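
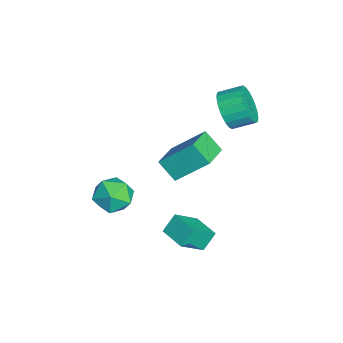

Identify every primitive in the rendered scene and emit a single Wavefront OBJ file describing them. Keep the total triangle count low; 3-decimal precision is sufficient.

v -3.445 2.907 -0.089
v -2.729 2.598 0.615
v -2.719 3.664 1.072
v -3.435 3.973 0.369
v -2.49 2.728 0.308
v -2.48 3.794 0.766
v -2.396 2.884 -0.058
v -2.386 3.95 0.399
v -2.462 3.044 -0.43
v -2.451 4.11 0.027
v -2.677 3.183 -0.749
v -2.667 4.249 -0.292
v -3.01 3.28 -0.968
v -2.999 4.346 -0.511
v -3.408 3.32 -1.053
v -3.398 4.386 -0.596
v -3.813 3.298 -0.991
v -3.802 4.364 -0.534
v -4.161 3.216 -0.792
v -4.151 4.282 -0.335
v -4.4 3.086 -0.486
v -4.39 4.152 -0.028
v -4.494 2.93 -0.119
v -4.484 3.996 0.338
v -4.429 2.77 0.253
v -4.418 3.836 0.71
v -4.213 2.631 0.572
v -4.203 3.697 1.029
v -3.881 2.534 0.791
v -3.87 3.6 1.248
v -3.482 2.494 0.876
v -3.472 3.56 1.333
v -3.078 2.516 0.814
v -3.067 3.582 1.271
v -1.387 0.486 -0.973
v -1.214 1.972 0.399
v -0.881 1.207 -1.817
v -0.708 2.693 -0.445
v 0.108 -0.073 -0.555
v 0.281 1.413 0.817
v 0.614 0.648 -1.399
v 0.787 2.134 -0.027
v -0.722 -1.178 -3.411
v -0.146 -1.616 -4.188
v -0.454 -2.564 -2.432
v 0.122 -3.002 -3.209
v 0.492 -2.155 -2.687
v 0.326 -1.298 -3.292
v -0.926 -2.882 -3.328
v -1.092 -2.025 -3.933
v -0.272 -2.669 -4.137
v 0.604 -2.22 -3.741
v -1.204 -1.96 -2.879
v -0.328 -1.511 -2.483
v 0.653 1.619 -4.086
v 1.335 0.641 -3.111
v 1.75 2.406 -4.064
v 2.432 1.428 -3.089
v 1.048 1.092 -4.891
v 1.73 0.114 -3.916
v 2.145 1.879 -4.869
v 2.827 0.901 -3.894
f 2 1 5
f 2 5 3
f 3 5 6
f 3 6 4
f 5 1 7
f 5 7 6
f 6 7 8
f 6 8 4
f 7 1 9
f 7 9 8
f 8 9 10
f 8 10 4
f 9 1 11
f 9 11 10
f 10 11 12
f 10 12 4
f 11 1 13
f 11 13 12
f 12 13 14
f 12 14 4
f 13 1 15
f 13 15 14
f 14 15 16
f 14 16 4
f 15 1 17
f 15 17 16
f 16 17 18
f 16 18 4
f 17 1 19
f 17 19 18
f 18 19 20
f 18 20 4
f 19 1 21
f 19 21 20
f 20 21 22
f 20 22 4
f 21 1 23
f 21 23 22
f 22 23 24
f 22 24 4
f 23 1 25
f 23 25 24
f 24 25 26
f 24 26 4
f 25 1 27
f 25 27 26
f 26 27 28
f 26 28 4
f 27 1 29
f 27 29 28
f 28 29 30
f 28 30 4
f 29 1 31
f 29 31 30
f 30 31 32
f 30 32 4
f 31 1 33
f 31 33 32
f 32 33 34
f 32 34 4
f 33 1 2
f 33 2 34
f 34 2 3
f 34 3 4
f 36 38 35
f 39 36 35
f 35 38 37
f 37 39 35
f 36 42 38
f 40 36 39
f 40 42 36
f 38 42 37
f 41 39 37
f 37 42 41
f 41 40 39
f 42 40 41
f 43 54 48
f 43 48 44
f 43 44 50
f 43 50 53
f 43 53 54
f 44 48 52
f 48 54 47
f 54 53 45
f 53 50 49
f 50 44 51
f 46 52 47
f 46 47 45
f 46 45 49
f 46 49 51
f 46 51 52
f 47 52 48
f 45 47 54
f 49 45 53
f 51 49 50
f 52 51 44
f 56 58 55
f 59 56 55
f 55 58 57
f 57 59 55
f 56 62 58
f 60 56 59
f 60 62 56
f 58 62 57
f 61 59 57
f 57 62 61
f 61 60 59
f 62 60 61



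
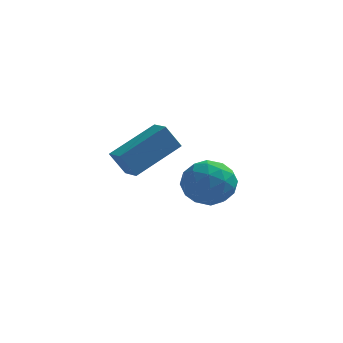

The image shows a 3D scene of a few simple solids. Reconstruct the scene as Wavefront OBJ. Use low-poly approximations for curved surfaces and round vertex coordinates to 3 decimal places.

v 0.445 2.693 -2.2
v 1.35 2.604 -1.651
v 0.75 1.176 -2.949
v 1.655 1.087 -2.4
v 0.721 1.024 -1.898
v 0.533 1.961 -1.435
v 1.567 1.819 -3.165
v 1.379 2.756 -2.702
v 2.044 2.064 -2.247
v 1.521 1.572 -1.465
v 0.579 2.208 -3.135
v 0.056 1.716 -2.353
v 0.871 2.781 -1.86
v 1.229 0.999 -2.74
v 0.68 0.961 -2.445
v 1.212 0.909 -2.123
v 0.39 2.403 -1.733
v 0.922 2.351 -1.41
v 0.553 1.422 -1.556
v 1.178 1.429 -3.19
v 1.71 1.377 -2.867
v 0.888 2.871 -2.477
v 1.42 2.819 -2.155
v 1.547 2.358 -3.044
v 1.81 2.412 -1.888
v 1.99 1.52 -2.328
v 1.938 1.951 -2.777
v 1.827 2.501 -2.505
v 1.503 2.123 -1.428
v 1.682 1.231 -1.868
v 1.133 1.194 -1.573
v 1.023 1.745 -1.301
v 1.911 1.805 -1.778
v 0.418 2.549 -2.732
v 0.597 1.657 -3.172
v 1.077 2.035 -3.299
v 0.967 2.586 -3.027
v 0.11 2.26 -2.272
v 0.29 1.368 -2.712
v 0.273 1.279 -2.095
v 0.162 1.829 -1.823
v 0.189 1.975 -2.822
v -0.754 -2.668 0.025
v -1.264 -2.773 0.914
v -1.219 -2.034 -0.167
v -1.729 -2.138 0.721
v 0.549 -1.442 0.919
v 0.039 -1.546 1.807
v 0.084 -0.807 0.726
v -0.426 -0.912 1.615
f 1 38 17
f 38 12 41
f 17 41 6
f 38 41 17
f 1 17 13
f 17 6 18
f 13 18 2
f 17 18 13
f 1 13 22
f 13 2 23
f 22 23 8
f 13 23 22
f 1 22 34
f 22 8 37
f 34 37 11
f 22 37 34
f 1 34 38
f 34 11 42
f 38 42 12
f 34 42 38
f 2 18 29
f 18 6 32
f 29 32 10
f 18 32 29
f 6 41 19
f 41 12 40
f 19 40 5
f 41 40 19
f 12 42 39
f 42 11 35
f 39 35 3
f 42 35 39
f 11 37 36
f 37 8 24
f 36 24 7
f 37 24 36
f 8 23 28
f 23 2 25
f 28 25 9
f 23 25 28
f 4 30 16
f 30 10 31
f 16 31 5
f 30 31 16
f 4 16 14
f 16 5 15
f 14 15 3
f 16 15 14
f 4 14 21
f 14 3 20
f 21 20 7
f 14 20 21
f 4 21 26
f 21 7 27
f 26 27 9
f 21 27 26
f 4 26 30
f 26 9 33
f 30 33 10
f 26 33 30
f 5 31 19
f 31 10 32
f 19 32 6
f 31 32 19
f 3 15 39
f 15 5 40
f 39 40 12
f 15 40 39
f 7 20 36
f 20 3 35
f 36 35 11
f 20 35 36
f 9 27 28
f 27 7 24
f 28 24 8
f 27 24 28
f 10 33 29
f 33 9 25
f 29 25 2
f 33 25 29
f 44 46 43
f 47 44 43
f 43 46 45
f 45 47 43
f 44 50 46
f 48 44 47
f 48 50 44
f 46 50 45
f 49 47 45
f 45 50 49
f 49 48 47
f 50 48 49



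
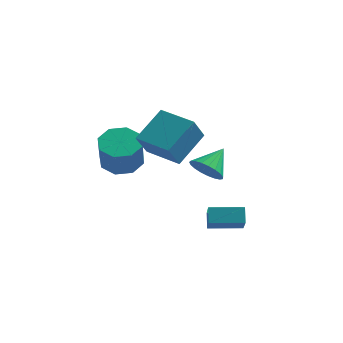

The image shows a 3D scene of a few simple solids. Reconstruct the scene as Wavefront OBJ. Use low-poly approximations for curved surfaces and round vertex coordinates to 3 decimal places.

v 1.282 0.512 -4.123
v 1.651 -0.716 -2.903
v 1.116 1.095 -3.486
v 1.484 -0.133 -2.265
v 2.856 0.973 -4.135
v 3.224 -0.255 -2.914
v 2.689 1.556 -3.497
v 3.058 0.328 -2.277
v 0.839 2.045 -1.238
v 1.613 1.592 -1.088
v 1.361 3.215 -0.402
v 1.694 1.782 -1.405
v 1.627 2.018 -1.693
v 1.423 2.259 -1.902
v 1.119 2.463 -1.997
v 0.766 2.594 -1.96
v 0.426 2.631 -1.799
v 0.157 2.566 -1.541
v 0.006 2.412 -1.23
v -0.001 2.194 -0.921
v 0.137 1.95 -0.667
v 0.397 1.723 -0.511
v 0.733 1.551 -0.482
v 1.087 1.465 -0.583
v 1.398 1.479 -0.797
v -1.567 -1.105 2.326
v -0.835 0.402 3.4
v -1.288 -0.353 1.082
v -0.556 1.153 2.156
v 0.136 -1.873 2.244
v 0.868 -0.367 3.318
v 0.415 -1.122 1
v 1.147 0.385 2.074
v -2.623 0.202 0.016
v -1.906 -0.465 -0.337
v -1.761 -1.128 1.211
v -2.477 -0.462 1.564
v -1.587 0.216 -0.075
v -1.442 -0.447 1.473
v -1.874 0.888 0.24
v -1.729 0.225 1.788
v -2.6 1.158 0.424
v -2.455 0.495 1.972
v -3.339 0.868 0.369
v -3.194 0.205 1.917
v -3.658 0.187 0.107
v -3.513 -0.476 1.655
v -3.371 -0.485 -0.208
v -3.226 -1.148 1.34
v -2.645 -0.755 -0.392
v -2.5 -1.418 1.156
f 2 4 1
f 5 2 1
f 1 4 3
f 3 5 1
f 2 8 4
f 6 2 5
f 6 8 2
f 4 8 3
f 7 5 3
f 3 8 7
f 7 6 5
f 8 6 7
f 10 9 12
f 10 12 11
f 12 9 13
f 12 13 11
f 13 9 14
f 13 14 11
f 14 9 15
f 14 15 11
f 15 9 16
f 15 16 11
f 16 9 17
f 16 17 11
f 17 9 18
f 17 18 11
f 18 9 19
f 18 19 11
f 19 9 20
f 19 20 11
f 20 9 21
f 20 21 11
f 21 9 22
f 21 22 11
f 22 9 23
f 22 23 11
f 23 9 24
f 23 24 11
f 24 9 25
f 24 25 11
f 25 9 10
f 25 10 11
f 27 29 26
f 30 27 26
f 26 29 28
f 28 30 26
f 27 33 29
f 31 27 30
f 31 33 27
f 29 33 28
f 32 30 28
f 28 33 32
f 32 31 30
f 33 31 32
f 35 34 38
f 35 38 36
f 36 38 39
f 36 39 37
f 38 34 40
f 38 40 39
f 39 40 41
f 39 41 37
f 40 34 42
f 40 42 41
f 41 42 43
f 41 43 37
f 42 34 44
f 42 44 43
f 43 44 45
f 43 45 37
f 44 34 46
f 44 46 45
f 45 46 47
f 45 47 37
f 46 34 48
f 46 48 47
f 47 48 49
f 47 49 37
f 48 34 50
f 48 50 49
f 49 50 51
f 49 51 37
f 50 34 35
f 50 35 51
f 51 35 36
f 51 36 37



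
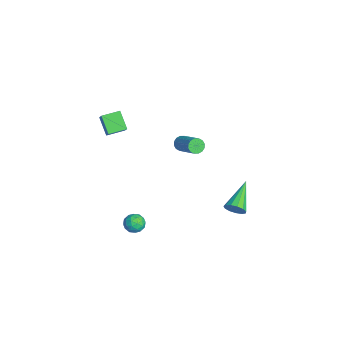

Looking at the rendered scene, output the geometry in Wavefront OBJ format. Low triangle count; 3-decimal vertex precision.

v -4.619 1.4 -2.016
v -4.348 1.457 -2.456
v -2.889 2.017 -1.483
v -3.161 1.96 -1.044
v -4.466 1.696 -2.416
v -3.008 2.255 -1.443
v -4.625 1.855 -2.269
v -3.167 2.414 -1.296
v -4.783 1.892 -2.054
v -3.325 2.452 -1.081
v -4.897 1.798 -1.829
v -3.439 2.357 -0.856
v -4.936 1.597 -1.654
v -3.478 2.156 -0.681
v -4.891 1.343 -1.577
v -3.432 1.903 -0.604
v -4.772 1.105 -1.617
v -3.314 1.664 -0.644
v -4.613 0.946 -1.764
v -3.155 1.505 -0.791
v -4.455 0.908 -1.979
v -2.997 1.468 -1.006
v -4.341 1.003 -2.204
v -2.883 1.562 -1.231
v -4.302 1.204 -2.379
v -2.844 1.763 -1.406
v 3.531 -2.013 -0.939
v 3.815 -2.233 -0.42
v 3.305 -2.967 -1.22
v 3.589 -3.187 -0.701
v 3.049 -2.866 -0.652
v 3.189 -2.275 -0.478
v 3.931 -2.925 -1.162
v 4.071 -2.334 -0.988
v 4.063 -2.796 -0.558
v 3.518 -2.76 -0.243
v 3.602 -2.44 -1.397
v 3.057 -2.404 -1.082
v 3.693 -2.039 -0.655
v 3.427 -3.161 -0.985
v 3.109 -2.972 -0.956
v 3.277 -3.101 -0.652
v 3.325 -2.064 -0.689
v 3.492 -2.193 -0.384
v 3.041 -2.565 -0.52
v 3.628 -3.007 -1.256
v 3.795 -3.136 -0.951
v 3.843 -2.099 -0.988
v 4.011 -2.228 -0.684
v 4.079 -2.635 -1.12
v 4.006 -2.499 -0.431
v 3.873 -3.061 -0.596
v 4.074 -2.906 -0.867
v 4.156 -2.559 -0.765
v 3.685 -2.478 -0.246
v 3.552 -3.039 -0.411
v 3.235 -2.85 -0.382
v 3.317 -2.503 -0.28
v 3.831 -2.809 -0.327
v 3.568 -2.161 -1.229
v 3.435 -2.722 -1.394
v 3.803 -2.697 -1.36
v 3.885 -2.35 -1.258
v 3.247 -2.139 -1.044
v 3.114 -2.701 -1.209
v 2.964 -2.641 -0.875
v 3.046 -2.294 -0.773
v 3.289 -2.391 -1.313
v 2.436 3.01 -1.664
v 2.763 3.064 -1.117
v 0.864 3.93 -0.816
v 2.835 3.361 -1.307
v 2.78 3.548 -1.611
v 2.616 3.563 -1.932
v 2.395 3.403 -2.168
v 2.187 3.119 -2.244
v 2.059 2.799 -2.136
v 2.05 2.547 -1.878
v 2.164 2.442 -1.553
v 2.365 2.517 -1.263
v 2.588 2.749 -1.1
v -3.422 -3.06 0.458
v -4.31 -3.308 1.318
v -3.596 -2.001 0.584
v -4.484 -2.249 1.443
v -2.696 -3.031 1.217
v -3.584 -3.279 2.076
v -2.87 -1.972 1.342
v -3.758 -2.22 2.202
f 2 1 5
f 2 5 3
f 3 5 6
f 3 6 4
f 5 1 7
f 5 7 6
f 6 7 8
f 6 8 4
f 7 1 9
f 7 9 8
f 8 9 10
f 8 10 4
f 9 1 11
f 9 11 10
f 10 11 12
f 10 12 4
f 11 1 13
f 11 13 12
f 12 13 14
f 12 14 4
f 13 1 15
f 13 15 14
f 14 15 16
f 14 16 4
f 15 1 17
f 15 17 16
f 16 17 18
f 16 18 4
f 17 1 19
f 17 19 18
f 18 19 20
f 18 20 4
f 19 1 21
f 19 21 20
f 20 21 22
f 20 22 4
f 21 1 23
f 21 23 22
f 22 23 24
f 22 24 4
f 23 1 25
f 23 25 24
f 24 25 26
f 24 26 4
f 25 1 2
f 25 2 26
f 26 2 3
f 26 3 4
f 27 64 43
f 64 38 67
f 43 67 32
f 64 67 43
f 27 43 39
f 43 32 44
f 39 44 28
f 43 44 39
f 27 39 48
f 39 28 49
f 48 49 34
f 39 49 48
f 27 48 60
f 48 34 63
f 60 63 37
f 48 63 60
f 27 60 64
f 60 37 68
f 64 68 38
f 60 68 64
f 28 44 55
f 44 32 58
f 55 58 36
f 44 58 55
f 32 67 45
f 67 38 66
f 45 66 31
f 67 66 45
f 38 68 65
f 68 37 61
f 65 61 29
f 68 61 65
f 37 63 62
f 63 34 50
f 62 50 33
f 63 50 62
f 34 49 54
f 49 28 51
f 54 51 35
f 49 51 54
f 30 56 42
f 56 36 57
f 42 57 31
f 56 57 42
f 30 42 40
f 42 31 41
f 40 41 29
f 42 41 40
f 30 40 47
f 40 29 46
f 47 46 33
f 40 46 47
f 30 47 52
f 47 33 53
f 52 53 35
f 47 53 52
f 30 52 56
f 52 35 59
f 56 59 36
f 52 59 56
f 31 57 45
f 57 36 58
f 45 58 32
f 57 58 45
f 29 41 65
f 41 31 66
f 65 66 38
f 41 66 65
f 33 46 62
f 46 29 61
f 62 61 37
f 46 61 62
f 35 53 54
f 53 33 50
f 54 50 34
f 53 50 54
f 36 59 55
f 59 35 51
f 55 51 28
f 59 51 55
f 70 69 72
f 70 72 71
f 72 69 73
f 72 73 71
f 73 69 74
f 73 74 71
f 74 69 75
f 74 75 71
f 75 69 76
f 75 76 71
f 76 69 77
f 76 77 71
f 77 69 78
f 77 78 71
f 78 69 79
f 78 79 71
f 79 69 80
f 79 80 71
f 80 69 81
f 80 81 71
f 81 69 70
f 81 70 71
f 83 85 82
f 86 83 82
f 82 85 84
f 84 86 82
f 83 89 85
f 87 83 86
f 87 89 83
f 85 89 84
f 88 86 84
f 84 89 88
f 88 87 86
f 89 87 88



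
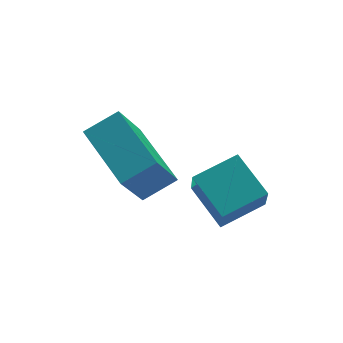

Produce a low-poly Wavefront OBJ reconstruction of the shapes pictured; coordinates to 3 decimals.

v 2.141 2.11 -2.209
v 1.839 1.54 -1.035
v 2.014 3.513 -1.561
v 1.712 2.943 -0.387
v 3.588 2.077 -1.853
v 3.286 1.507 -0.679
v 3.461 3.48 -1.205
v 3.159 2.91 -0.031
v 0.132 2.111 1.789
v 0.072 4.107 2.406
v -0.896 2.242 1.266
v -0.955 4.238 1.884
v 1.095 2.682 0.036
v 1.036 4.678 0.654
v 0.068 2.813 -0.486
v 0.008 4.809 0.131
f 2 4 1
f 5 2 1
f 1 4 3
f 3 5 1
f 2 8 4
f 6 2 5
f 6 8 2
f 4 8 3
f 7 5 3
f 3 8 7
f 7 6 5
f 8 6 7
f 10 12 9
f 13 10 9
f 9 12 11
f 11 13 9
f 10 16 12
f 14 10 13
f 14 16 10
f 12 16 11
f 15 13 11
f 11 16 15
f 15 14 13
f 16 14 15



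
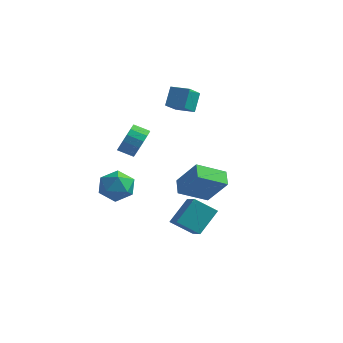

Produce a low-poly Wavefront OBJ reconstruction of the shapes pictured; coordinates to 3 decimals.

v 1.414 2.043 -2.884
v 0.269 0.729 -2.033
v 0.852 2.844 -2.403
v -0.293 1.529 -1.552
v 2.713 1.971 -1.248
v 1.568 0.656 -0.397
v 2.151 2.771 -0.767
v 1.006 1.457 0.084
v -1.244 -2.076 -0.24
v -0.437 -2.579 0.341
v -1.983 -3.681 -0.601
v -1.176 -4.184 -0.02
v -1.939 -3.564 0.506
v -1.482 -2.572 0.729
v -0.938 -3.688 -0.989
v -0.481 -2.696 -0.766
v -0.248 -3.575 -0.122
v -0.866 -3.498 0.803
v -1.554 -2.762 -1.063
v -2.172 -2.685 -0.138
v -1.003 -0.903 2.163
v -0.514 -1.136 2.991
v -1.368 -1.451 3.406
v -1.857 -1.217 2.577
v -0.646 -0.687 3.06
v -1.5 -1.001 3.475
v -0.86 -0.286 2.924
v -1.714 -0.601 3.339
v -1.106 -0.027 2.613
v -1.96 -0.342 3.028
v -1.329 0.031 2.199
v -2.183 -0.283 2.614
v -1.477 -0.124 1.776
v -2.331 -0.439 2.191
v -1.517 -0.458 1.442
v -2.37 -0.772 1.857
v -1.438 -0.894 1.273
v -2.292 -1.208 1.688
v -1.26 -1.332 1.308
v -2.114 -1.646 1.723
v -1.023 -1.671 1.539
v -1.877 -1.985 1.953
v -0.782 -1.835 1.912
v -1.636 -2.149 2.327
v -0.591 -1.785 2.343
v -1.445 -2.099 2.758
v -0.494 -1.533 2.732
v -1.348 -1.847 3.147
v 0.777 -0.986 -3.337
v 1.123 0.289 -2.071
v 1.938 -0.483 -4.161
v 2.284 0.792 -2.895
v 1.956 -2.212 -2.425
v 2.302 -0.937 -1.159
v 3.117 -1.709 -3.249
v 3.463 -0.434 -1.983
v -1.473 2.285 3.715
v -1.587 3.044 4.849
v -1.528 3.504 2.894
v -1.642 4.263 4.029
v -0.298 2.377 3.771
v -0.412 3.136 4.906
v -0.353 3.596 2.951
v -0.467 4.355 4.085
f 2 4 1
f 5 2 1
f 1 4 3
f 3 5 1
f 2 8 4
f 6 2 5
f 6 8 2
f 4 8 3
f 7 5 3
f 3 8 7
f 7 6 5
f 8 6 7
f 9 20 14
f 9 14 10
f 9 10 16
f 9 16 19
f 9 19 20
f 10 14 18
f 14 20 13
f 20 19 11
f 19 16 15
f 16 10 17
f 12 18 13
f 12 13 11
f 12 11 15
f 12 15 17
f 12 17 18
f 13 18 14
f 11 13 20
f 15 11 19
f 17 15 16
f 18 17 10
f 22 21 25
f 22 25 23
f 23 25 26
f 23 26 24
f 25 21 27
f 25 27 26
f 26 27 28
f 26 28 24
f 27 21 29
f 27 29 28
f 28 29 30
f 28 30 24
f 29 21 31
f 29 31 30
f 30 31 32
f 30 32 24
f 31 21 33
f 31 33 32
f 32 33 34
f 32 34 24
f 33 21 35
f 33 35 34
f 34 35 36
f 34 36 24
f 35 21 37
f 35 37 36
f 36 37 38
f 36 38 24
f 37 21 39
f 37 39 38
f 38 39 40
f 38 40 24
f 39 21 41
f 39 41 40
f 40 41 42
f 40 42 24
f 41 21 43
f 41 43 42
f 42 43 44
f 42 44 24
f 43 21 45
f 43 45 44
f 44 45 46
f 44 46 24
f 45 21 47
f 45 47 46
f 46 47 48
f 46 48 24
f 47 21 22
f 47 22 48
f 48 22 23
f 48 23 24
f 50 52 49
f 53 50 49
f 49 52 51
f 51 53 49
f 50 56 52
f 54 50 53
f 54 56 50
f 52 56 51
f 55 53 51
f 51 56 55
f 55 54 53
f 56 54 55
f 58 60 57
f 61 58 57
f 57 60 59
f 59 61 57
f 58 64 60
f 62 58 61
f 62 64 58
f 60 64 59
f 63 61 59
f 59 64 63
f 63 62 61
f 64 62 63



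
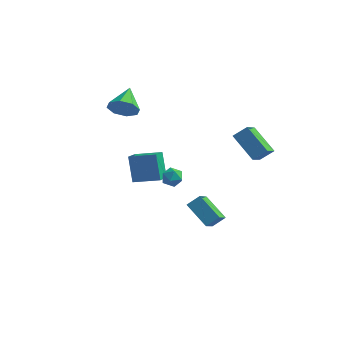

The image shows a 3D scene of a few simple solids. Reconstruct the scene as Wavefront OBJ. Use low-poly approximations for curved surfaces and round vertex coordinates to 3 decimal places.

v -3.344 1.896 2.57
v -2.701 1.678 3.263
v -3.496 3.484 3.21
v -2.379 1.954 2.654
v -2.622 2.197 1.995
v -3.288 2.263 1.673
v -3.986 2.114 1.876
v -4.308 1.837 2.485
v -4.065 1.595 3.144
v -3.4 1.529 3.466
v 0.295 -1.99 0.705
v 0.646 -1.799 1.246
v 1.134 -2.601 0.374
v 1.485 -2.41 0.915
v 0.951 -2.812 0.986
v 0.432 -2.435 1.19
v 1.348 -1.965 0.43
v 0.829 -1.588 0.634
v 1.297 -1.784 1.076
v 1.052 -2.307 1.42
v 0.728 -2.093 0.2
v 0.483 -2.616 0.544
v 4.191 2.037 -0.119
v 2.772 2.894 0.946
v 4.255 3.386 -1.119
v 2.836 4.243 -0.053
v 4.904 2.457 0.493
v 3.485 3.314 1.559
v 4.968 3.806 -0.506
v 3.549 4.663 0.559
v 2.152 -3.613 -0.077
v 2.747 -3.167 0.447
v 2.132 -2.346 -1.133
v 2.727 -1.899 -0.609
v 3.453 -4.321 -0.951
v 4.048 -3.874 -0.427
v 3.433 -3.053 -2.007
v 4.028 -2.607 -1.483
v -2.781 1.698 -3.573
v -3.303 2.492 -2.044
v -2.709 2.629 -4.032
v -3.232 3.422 -2.503
v -1.148 1.818 -3.077
v -1.671 2.611 -1.548
v -1.077 2.748 -3.536
v -1.599 3.542 -2.007
f 2 1 4
f 2 4 3
f 4 1 5
f 4 5 3
f 5 1 6
f 5 6 3
f 6 1 7
f 6 7 3
f 7 1 8
f 7 8 3
f 8 1 9
f 8 9 3
f 9 1 10
f 9 10 3
f 10 1 2
f 10 2 3
f 11 22 16
f 11 16 12
f 11 12 18
f 11 18 21
f 11 21 22
f 12 16 20
f 16 22 15
f 22 21 13
f 21 18 17
f 18 12 19
f 14 20 15
f 14 15 13
f 14 13 17
f 14 17 19
f 14 19 20
f 15 20 16
f 13 15 22
f 17 13 21
f 19 17 18
f 20 19 12
f 24 26 23
f 27 24 23
f 23 26 25
f 25 27 23
f 24 30 26
f 28 24 27
f 28 30 24
f 26 30 25
f 29 27 25
f 25 30 29
f 29 28 27
f 30 28 29
f 32 34 31
f 35 32 31
f 31 34 33
f 33 35 31
f 32 38 34
f 36 32 35
f 36 38 32
f 34 38 33
f 37 35 33
f 33 38 37
f 37 36 35
f 38 36 37
f 40 42 39
f 43 40 39
f 39 42 41
f 41 43 39
f 40 46 42
f 44 40 43
f 44 46 40
f 42 46 41
f 45 43 41
f 41 46 45
f 45 44 43
f 46 44 45



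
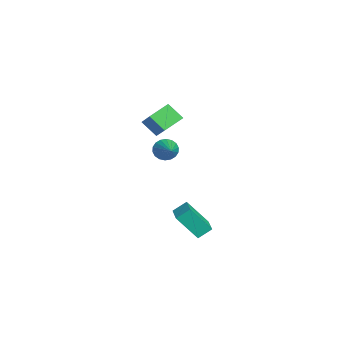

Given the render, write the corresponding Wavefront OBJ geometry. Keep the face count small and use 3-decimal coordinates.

v 0.443 -1.142 -2.885
v 0.337 -0.347 -2.288
v 0.681 0.052 -4.433
v 0.575 0.847 -3.836
v 1.805 -1.127 -2.664
v 1.699 -0.332 -2.067
v 2.043 0.067 -4.212
v 1.937 0.862 -3.615
v -0.013 -1.474 1.785
v 0.269 -1.219 1.15
v 1.713 -1.366 2.595
v 0.179 -0.944 1.306
v 0.05 -0.773 1.556
v -0.091 -0.742 1.852
v -0.216 -0.855 2.135
v -0.302 -1.091 2.348
v -0.33 -1.403 2.45
v -0.295 -1.729 2.419
v -0.205 -2.005 2.263
v -0.076 -2.175 2.013
v 0.065 -2.207 1.717
v 0.191 -2.094 1.434
v 0.276 -1.857 1.221
v 0.304 -1.545 1.12
v -0.328 -2.314 4.287
v -0.956 -1.216 4.863
v -1.988 -2.586 2.996
v -2.615 -1.488 3.572
v 0.215 -1.552 3.428
v -0.412 -0.454 4.004
v -1.444 -1.824 2.137
v -2.072 -0.726 2.713
f 2 4 1
f 5 2 1
f 1 4 3
f 3 5 1
f 2 8 4
f 6 2 5
f 6 8 2
f 4 8 3
f 7 5 3
f 3 8 7
f 7 6 5
f 8 6 7
f 10 9 12
f 10 12 11
f 12 9 13
f 12 13 11
f 13 9 14
f 13 14 11
f 14 9 15
f 14 15 11
f 15 9 16
f 15 16 11
f 16 9 17
f 16 17 11
f 17 9 18
f 17 18 11
f 18 9 19
f 18 19 11
f 19 9 20
f 19 20 11
f 20 9 21
f 20 21 11
f 21 9 22
f 21 22 11
f 22 9 23
f 22 23 11
f 23 9 24
f 23 24 11
f 24 9 10
f 24 10 11
f 26 28 25
f 29 26 25
f 25 28 27
f 27 29 25
f 26 32 28
f 30 26 29
f 30 32 26
f 28 32 27
f 31 29 27
f 27 32 31
f 31 30 29
f 32 30 31



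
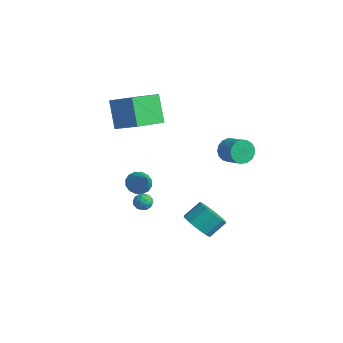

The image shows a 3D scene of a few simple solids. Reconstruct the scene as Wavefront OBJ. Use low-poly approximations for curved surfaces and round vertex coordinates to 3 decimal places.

v -3.212 -0.287 -2.858
v -2.805 -0.84 -3.376
v -1.908 -0.653 -1.442
v -2.611 -0.446 -3.453
v -2.579 -0.01 -3.37
v -2.716 0.352 -3.15
v -2.986 0.543 -2.852
v -3.317 0.511 -2.556
v -3.619 0.266 -2.341
v -3.813 -0.128 -2.264
v -3.846 -0.564 -2.347
v -3.708 -0.926 -2.566
v -3.438 -1.117 -2.864
v -3.108 -1.085 -3.161
v -2.018 -1.038 -3.324
v -1.615 -0.69 -2.947
v -1.345 -1.85 -3.293
v -0.942 -1.502 -2.916
v -1.515 -1.706 -2.68
v -1.931 -1.204 -2.699
v -1.029 -1.336 -3.541
v -1.445 -0.834 -3.56
v -1.004 -0.874 -3.081
v -1.304 -1.103 -2.549
v -1.656 -1.437 -3.691
v -1.956 -1.666 -3.159
v -1.876 -0.793 -3.138
v -1.084 -1.747 -3.102
v -1.421 -1.867 -2.963
v -1.184 -1.662 -2.742
v -2.061 -1.095 -2.993
v -1.824 -0.89 -2.771
v -1.765 -1.487 -2.614
v -1.136 -1.65 -3.469
v -0.899 -1.445 -3.247
v -1.776 -0.878 -3.498
v -1.539 -0.673 -3.277
v -1.195 -1.053 -3.626
v -1.28 -0.697 -2.996
v -0.884 -1.174 -2.977
v -0.936 -1.076 -3.344
v -1.18 -0.781 -3.356
v -1.456 -0.831 -2.683
v -1.061 -1.308 -2.665
v -1.397 -1.428 -2.526
v -1.642 -1.133 -2.537
v -1.097 -0.939 -2.762
v -1.899 -1.232 -3.575
v -1.504 -1.709 -3.557
v -1.318 -1.407 -3.703
v -1.563 -1.112 -3.714
v -2.076 -1.366 -3.263
v -1.68 -1.843 -3.244
v -1.78 -1.759 -2.884
v -2.024 -1.464 -2.896
v -1.863 -1.601 -3.478
v -5.089 -1.032 3.972
v -3.32 -0.648 4.995
v -5.2 1.072 3.373
v -3.43 1.456 4.397
v -3.97 -1.476 2.203
v -2.2 -1.092 3.227
v -4.08 0.628 1.605
v -2.311 1.012 2.628
v 3.188 1.541 3.024
v 3.501 1.192 2.316
v 4.746 1.15 2.887
v 4.432 1.499 3.596
v 3.543 1.592 2.254
v 4.788 1.55 2.825
v 3.503 1.98 2.369
v 4.748 1.938 2.94
v 3.391 2.268 2.634
v 4.636 2.226 3.205
v 3.233 2.389 2.988
v 4.477 2.347 3.559
v 3.064 2.316 3.351
v 4.308 2.274 3.922
v 2.923 2.065 3.639
v 4.168 2.024 4.21
v 2.843 1.694 3.786
v 4.088 1.653 4.357
v 2.842 1.288 3.759
v 4.087 1.247 4.33
v 2.92 0.94 3.563
v 4.165 0.899 4.134
v 3.06 0.73 3.244
v 4.304 0.688 3.815
v 3.228 0.705 2.875
v 4.473 0.663 3.446
v 3.388 0.872 2.54
v 4.632 0.83 3.111
v 1.979 0.112 -3.922
v 2.417 0.694 -4.733
v 2.599 1.79 -3.849
v 2.161 1.208 -3.038
v 1.752 0.804 -4.733
v 1.934 1.9 -3.849
v 1.174 0.65 -4.423
v 1.356 1.746 -3.539
v 0.904 0.29 -3.922
v 1.085 1.386 -3.038
v 1.044 -0.138 -3.421
v 1.226 0.958 -2.536
v 1.541 -0.47 -3.111
v 1.723 0.626 -2.227
v 2.206 -0.58 -3.111
v 2.388 0.516 -2.227
v 2.784 -0.426 -3.421
v 2.966 0.67 -2.537
v 3.055 -0.066 -3.922
v 3.236 1.03 -3.038
v 2.914 0.362 -4.424
v 3.096 1.458 -3.539
f 2 1 4
f 2 4 3
f 4 1 5
f 4 5 3
f 5 1 6
f 5 6 3
f 6 1 7
f 6 7 3
f 7 1 8
f 7 8 3
f 8 1 9
f 8 9 3
f 9 1 10
f 9 10 3
f 10 1 11
f 10 11 3
f 11 1 12
f 11 12 3
f 12 1 13
f 12 13 3
f 13 1 14
f 13 14 3
f 14 1 2
f 14 2 3
f 15 52 31
f 52 26 55
f 31 55 20
f 52 55 31
f 15 31 27
f 31 20 32
f 27 32 16
f 31 32 27
f 15 27 36
f 27 16 37
f 36 37 22
f 27 37 36
f 15 36 48
f 36 22 51
f 48 51 25
f 36 51 48
f 15 48 52
f 48 25 56
f 52 56 26
f 48 56 52
f 16 32 43
f 32 20 46
f 43 46 24
f 32 46 43
f 20 55 33
f 55 26 54
f 33 54 19
f 55 54 33
f 26 56 53
f 56 25 49
f 53 49 17
f 56 49 53
f 25 51 50
f 51 22 38
f 50 38 21
f 51 38 50
f 22 37 42
f 37 16 39
f 42 39 23
f 37 39 42
f 18 44 30
f 44 24 45
f 30 45 19
f 44 45 30
f 18 30 28
f 30 19 29
f 28 29 17
f 30 29 28
f 18 28 35
f 28 17 34
f 35 34 21
f 28 34 35
f 18 35 40
f 35 21 41
f 40 41 23
f 35 41 40
f 18 40 44
f 40 23 47
f 44 47 24
f 40 47 44
f 19 45 33
f 45 24 46
f 33 46 20
f 45 46 33
f 17 29 53
f 29 19 54
f 53 54 26
f 29 54 53
f 21 34 50
f 34 17 49
f 50 49 25
f 34 49 50
f 23 41 42
f 41 21 38
f 42 38 22
f 41 38 42
f 24 47 43
f 47 23 39
f 43 39 16
f 47 39 43
f 58 60 57
f 61 58 57
f 57 60 59
f 59 61 57
f 58 64 60
f 62 58 61
f 62 64 58
f 60 64 59
f 63 61 59
f 59 64 63
f 63 62 61
f 64 62 63
f 66 65 69
f 66 69 67
f 67 69 70
f 67 70 68
f 69 65 71
f 69 71 70
f 70 71 72
f 70 72 68
f 71 65 73
f 71 73 72
f 72 73 74
f 72 74 68
f 73 65 75
f 73 75 74
f 74 75 76
f 74 76 68
f 75 65 77
f 75 77 76
f 76 77 78
f 76 78 68
f 77 65 79
f 77 79 78
f 78 79 80
f 78 80 68
f 79 65 81
f 79 81 80
f 80 81 82
f 80 82 68
f 81 65 83
f 81 83 82
f 82 83 84
f 82 84 68
f 83 65 85
f 83 85 84
f 84 85 86
f 84 86 68
f 85 65 87
f 85 87 86
f 86 87 88
f 86 88 68
f 87 65 89
f 87 89 88
f 88 89 90
f 88 90 68
f 89 65 91
f 89 91 90
f 90 91 92
f 90 92 68
f 91 65 66
f 91 66 92
f 92 66 67
f 92 67 68
f 94 93 97
f 94 97 95
f 95 97 98
f 95 98 96
f 97 93 99
f 97 99 98
f 98 99 100
f 98 100 96
f 99 93 101
f 99 101 100
f 100 101 102
f 100 102 96
f 101 93 103
f 101 103 102
f 102 103 104
f 102 104 96
f 103 93 105
f 103 105 104
f 104 105 106
f 104 106 96
f 105 93 107
f 105 107 106
f 106 107 108
f 106 108 96
f 107 93 109
f 107 109 108
f 108 109 110
f 108 110 96
f 109 93 111
f 109 111 110
f 110 111 112
f 110 112 96
f 111 93 113
f 111 113 112
f 112 113 114
f 112 114 96
f 113 93 94
f 113 94 114
f 114 94 95
f 114 95 96



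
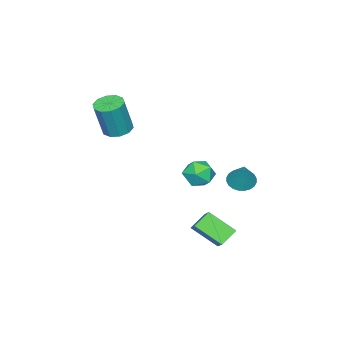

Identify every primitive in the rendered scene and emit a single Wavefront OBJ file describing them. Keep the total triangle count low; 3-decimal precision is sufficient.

v 0.174 -3.517 3.056
v 0.684 -3.02 2.95
v 1.176 -3.146 4.718
v 0.666 -3.643 4.824
v 0.31 -2.81 3.068
v 0.802 -2.936 4.837
v -0.116 -2.87 3.183
v 0.376 -2.997 4.951
v -0.431 -3.177 3.248
v 0.061 -3.304 5.017
v -0.515 -3.614 3.24
v -0.023 -3.741 5.009
v -0.336 -4.014 3.162
v 0.156 -4.14 4.93
v 0.038 -4.224 3.043
v 0.53 -4.35 4.812
v 0.464 -4.163 2.929
v 0.956 -4.29 4.697
v 0.779 -3.856 2.863
v 1.271 -3.983 4.632
v 0.863 -3.419 2.871
v 1.355 -3.546 4.64
v 0.055 1.064 -0.932
v 0.789 1.772 -0.159
v -0.223 2.295 -1.796
v 0.511 3.004 -1.023
v 0.829 0.856 -1.477
v 1.563 1.565 -0.704
v 0.551 2.088 -2.341
v 1.285 2.796 -1.568
v -1.451 1.975 0.825
v -0.978 1.501 0.792
v -0.849 2.485 2.135
v -0.863 1.697 0.663
v -0.838 1.936 0.558
v -0.905 2.18 0.494
v -1.056 2.393 0.481
v -1.267 2.542 0.519
v -1.506 2.605 0.605
v -1.737 2.572 0.723
v -1.924 2.448 0.857
v -2.039 2.252 0.987
v -2.064 2.014 1.091
v -1.997 1.77 1.155
v -1.846 1.557 1.169
v -1.635 1.407 1.13
v -1.396 1.344 1.045
v -1.165 1.377 0.926
v 0.343 1.822 2.047
v 1.113 2.023 1.973
v 0.687 0.617 2.367
v 1.457 0.818 2.293
v 1.022 1.118 2.892
v 0.809 1.862 2.695
v 0.991 0.778 1.645
v 0.778 1.522 1.448
v 1.513 1.377 1.725
v 1.533 1.587 2.495
v 0.267 1.053 1.845
v 0.287 1.263 2.615
f 2 1 5
f 2 5 3
f 3 5 6
f 3 6 4
f 5 1 7
f 5 7 6
f 6 7 8
f 6 8 4
f 7 1 9
f 7 9 8
f 8 9 10
f 8 10 4
f 9 1 11
f 9 11 10
f 10 11 12
f 10 12 4
f 11 1 13
f 11 13 12
f 12 13 14
f 12 14 4
f 13 1 15
f 13 15 14
f 14 15 16
f 14 16 4
f 15 1 17
f 15 17 16
f 16 17 18
f 16 18 4
f 17 1 19
f 17 19 18
f 18 19 20
f 18 20 4
f 19 1 21
f 19 21 20
f 20 21 22
f 20 22 4
f 21 1 2
f 21 2 22
f 22 2 3
f 22 3 4
f 24 26 23
f 27 24 23
f 23 26 25
f 25 27 23
f 24 30 26
f 28 24 27
f 28 30 24
f 26 30 25
f 29 27 25
f 25 30 29
f 29 28 27
f 30 28 29
f 32 31 34
f 32 34 33
f 34 31 35
f 34 35 33
f 35 31 36
f 35 36 33
f 36 31 37
f 36 37 33
f 37 31 38
f 37 38 33
f 38 31 39
f 38 39 33
f 39 31 40
f 39 40 33
f 40 31 41
f 40 41 33
f 41 31 42
f 41 42 33
f 42 31 43
f 42 43 33
f 43 31 44
f 43 44 33
f 44 31 45
f 44 45 33
f 45 31 46
f 45 46 33
f 46 31 47
f 46 47 33
f 47 31 48
f 47 48 33
f 48 31 32
f 48 32 33
f 49 60 54
f 49 54 50
f 49 50 56
f 49 56 59
f 49 59 60
f 50 54 58
f 54 60 53
f 60 59 51
f 59 56 55
f 56 50 57
f 52 58 53
f 52 53 51
f 52 51 55
f 52 55 57
f 52 57 58
f 53 58 54
f 51 53 60
f 55 51 59
f 57 55 56
f 58 57 50



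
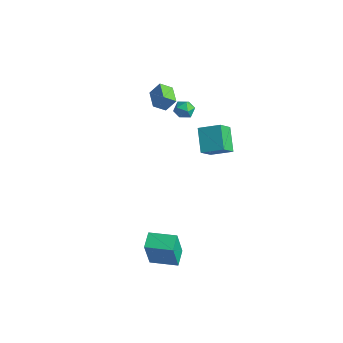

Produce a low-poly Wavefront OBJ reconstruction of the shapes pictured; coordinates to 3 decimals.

v -4.34 2.026 2.823
v -4.768 1.381 3.391
v -3.931 2.498 3.667
v -4.36 1.854 4.235
v -3.3 1.266 2.745
v -3.729 0.622 3.313
v -2.892 1.739 3.589
v -3.32 1.094 4.157
v -2.411 3.992 -0.657
v -2.248 2.937 0.481
v -1.273 4.773 -0.095
v -1.11 3.718 1.042
v -1.29 3.082 -1.662
v -1.127 2.027 -0.525
v -0.152 3.863 -1.101
v 0.011 2.808 0.037
v -2.391 2.295 3.482
v -2.056 2.172 2.875
v -2.324 1.188 3.745
v -1.989 1.065 3.138
v -1.669 1.429 3.649
v -1.711 2.114 3.487
v -2.669 1.246 3.133
v -2.711 1.931 2.971
v -2.227 1.523 2.66
v -1.609 1.636 2.978
v -2.771 1.724 3.642
v -2.153 1.837 3.96
v 0.547 -3.715 -4.408
v 0.623 -4.221 -2.341
v 2.025 -2.849 -4.251
v 2.101 -3.355 -2.183
v 1.119 -4.645 -4.657
v 1.195 -5.151 -2.589
v 2.597 -3.779 -4.499
v 2.673 -4.285 -2.432
f 2 4 1
f 5 2 1
f 1 4 3
f 3 5 1
f 2 8 4
f 6 2 5
f 6 8 2
f 4 8 3
f 7 5 3
f 3 8 7
f 7 6 5
f 8 6 7
f 10 12 9
f 13 10 9
f 9 12 11
f 11 13 9
f 10 16 12
f 14 10 13
f 14 16 10
f 12 16 11
f 15 13 11
f 11 16 15
f 15 14 13
f 16 14 15
f 17 28 22
f 17 22 18
f 17 18 24
f 17 24 27
f 17 27 28
f 18 22 26
f 22 28 21
f 28 27 19
f 27 24 23
f 24 18 25
f 20 26 21
f 20 21 19
f 20 19 23
f 20 23 25
f 20 25 26
f 21 26 22
f 19 21 28
f 23 19 27
f 25 23 24
f 26 25 18
f 30 32 29
f 33 30 29
f 29 32 31
f 31 33 29
f 30 36 32
f 34 30 33
f 34 36 30
f 32 36 31
f 35 33 31
f 31 36 35
f 35 34 33
f 36 34 35



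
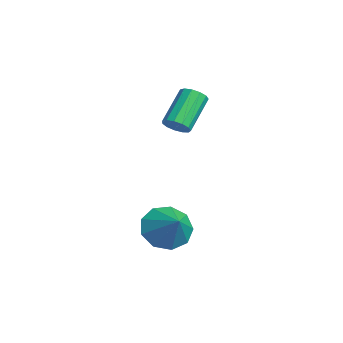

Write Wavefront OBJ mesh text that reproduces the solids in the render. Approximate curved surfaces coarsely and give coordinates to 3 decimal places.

v -0.019 -0.206 -0.241
v 0.379 0.101 -0.155
v -0.462 0.912 0.848
v -0.861 0.606 0.761
v 0.233 0.218 -0.372
v -0.609 1.029 0.63
v 0.007 0.201 -0.548
v -0.835 1.012 0.454
v -0.228 0.055 -0.627
v -1.07 0.866 0.376
v -0.396 -0.174 -0.583
v -1.238 0.637 0.419
v -0.445 -0.413 -0.431
v -1.286 0.398 0.572
v -0.358 -0.586 -0.218
v -1.2 0.225 0.784
v -0.164 -0.638 -0.013
v -1.006 0.173 0.99
v 0.076 -0.553 0.12
v -0.765 0.258 1.122
v 0.286 -0.358 0.138
v -0.555 0.454 1.141
v 0.399 -0.114 0.036
v -0.442 0.697 1.038
v 2.507 -1.151 -3.522
v 3.057 -1.122 -4.221
v 3.493 -0.989 -2.738
v 2.859 -0.561 -4.088
v 2.496 -0.277 -3.69
v 2.138 -0.402 -3.213
v 1.953 -0.878 -2.881
v 2.027 -1.481 -2.849
v 2.325 -1.93 -3.131
v 2.709 -2.015 -3.597
v 2.998 -1.696 -4.027
f 2 1 5
f 2 5 3
f 3 5 6
f 3 6 4
f 5 1 7
f 5 7 6
f 6 7 8
f 6 8 4
f 7 1 9
f 7 9 8
f 8 9 10
f 8 10 4
f 9 1 11
f 9 11 10
f 10 11 12
f 10 12 4
f 11 1 13
f 11 13 12
f 12 13 14
f 12 14 4
f 13 1 15
f 13 15 14
f 14 15 16
f 14 16 4
f 15 1 17
f 15 17 16
f 16 17 18
f 16 18 4
f 17 1 19
f 17 19 18
f 18 19 20
f 18 20 4
f 19 1 21
f 19 21 20
f 20 21 22
f 20 22 4
f 21 1 23
f 21 23 22
f 22 23 24
f 22 24 4
f 23 1 2
f 23 2 24
f 24 2 3
f 24 3 4
f 26 25 28
f 26 28 27
f 28 25 29
f 28 29 27
f 29 25 30
f 29 30 27
f 30 25 31
f 30 31 27
f 31 25 32
f 31 32 27
f 32 25 33
f 32 33 27
f 33 25 34
f 33 34 27
f 34 25 35
f 34 35 27
f 35 25 26
f 35 26 27



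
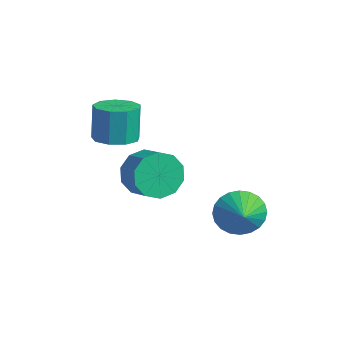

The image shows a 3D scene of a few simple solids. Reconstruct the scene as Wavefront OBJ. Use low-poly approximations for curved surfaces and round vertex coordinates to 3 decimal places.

v -1.311 0.11 0.963
v -0.888 0.537 0.066
v 0.175 0.438 0.52
v -0.249 0.01 1.417
v -1.022 1.036 0.489
v 0.041 0.936 0.943
v -1.267 1.181 1.092
v -0.204 1.082 1.547
v -1.528 0.917 1.647
v -0.466 0.817 2.101
v -1.707 0.344 1.94
v -0.644 0.245 2.394
v -1.735 -0.318 1.86
v -0.672 -0.417 2.314
v -1.601 -0.816 1.437
v -0.538 -0.916 1.891
v -1.356 -0.962 0.833
v -0.293 -1.061 1.288
v -1.094 -0.697 0.279
v -0.032 -0.797 0.733
v -0.916 -0.125 -0.014
v 0.147 -0.224 0.44
v -2.825 -0.191 2.192
v -2.249 -0.889 2.407
v -2.518 -0.626 3.983
v -3.095 0.071 3.768
v -1.925 -0.342 2.371
v -2.195 -0.08 3.947
v -2.023 0.275 2.252
v -2.292 0.538 3.827
v -2.496 0.674 2.104
v -2.765 0.936 3.68
v -3.123 0.668 1.998
v -3.393 0.931 3.574
v -3.611 0.26 1.983
v -3.88 0.523 3.558
v -3.731 -0.359 2.065
v -4.001 -0.097 3.641
v -3.427 -0.9 2.207
v -3.697 -0.637 3.783
v -2.842 -1.109 2.342
v -3.111 -0.846 3.918
v 0.688 3.115 -1.456
v 1.229 3.24 -2.358
v 1.592 2.605 -0.984
v 1.322 3.59 -2.159
v 1.319 3.868 -1.852
v 1.22 4.031 -1.486
v 1.039 4.055 -1.114
v 0.805 3.935 -0.795
v 0.554 3.691 -0.576
v 0.322 3.358 -0.491
v 0.147 2.989 -0.553
v 0.053 2.639 -0.752
v 0.057 2.361 -1.059
v 0.156 2.198 -1.426
v 0.336 2.175 -1.797
v 0.57 2.295 -2.117
v 0.822 2.539 -2.336
v 1.053 2.871 -2.42
f 2 1 5
f 2 5 3
f 3 5 6
f 3 6 4
f 5 1 7
f 5 7 6
f 6 7 8
f 6 8 4
f 7 1 9
f 7 9 8
f 8 9 10
f 8 10 4
f 9 1 11
f 9 11 10
f 10 11 12
f 10 12 4
f 11 1 13
f 11 13 12
f 12 13 14
f 12 14 4
f 13 1 15
f 13 15 14
f 14 15 16
f 14 16 4
f 15 1 17
f 15 17 16
f 16 17 18
f 16 18 4
f 17 1 19
f 17 19 18
f 18 19 20
f 18 20 4
f 19 1 21
f 19 21 20
f 20 21 22
f 20 22 4
f 21 1 2
f 21 2 22
f 22 2 3
f 22 3 4
f 24 23 27
f 24 27 25
f 25 27 28
f 25 28 26
f 27 23 29
f 27 29 28
f 28 29 30
f 28 30 26
f 29 23 31
f 29 31 30
f 30 31 32
f 30 32 26
f 31 23 33
f 31 33 32
f 32 33 34
f 32 34 26
f 33 23 35
f 33 35 34
f 34 35 36
f 34 36 26
f 35 23 37
f 35 37 36
f 36 37 38
f 36 38 26
f 37 23 39
f 37 39 38
f 38 39 40
f 38 40 26
f 39 23 41
f 39 41 40
f 40 41 42
f 40 42 26
f 41 23 24
f 41 24 42
f 42 24 25
f 42 25 26
f 44 43 46
f 44 46 45
f 46 43 47
f 46 47 45
f 47 43 48
f 47 48 45
f 48 43 49
f 48 49 45
f 49 43 50
f 49 50 45
f 50 43 51
f 50 51 45
f 51 43 52
f 51 52 45
f 52 43 53
f 52 53 45
f 53 43 54
f 53 54 45
f 54 43 55
f 54 55 45
f 55 43 56
f 55 56 45
f 56 43 57
f 56 57 45
f 57 43 58
f 57 58 45
f 58 43 59
f 58 59 45
f 59 43 60
f 59 60 45
f 60 43 44
f 60 44 45



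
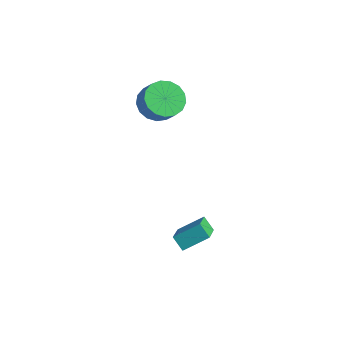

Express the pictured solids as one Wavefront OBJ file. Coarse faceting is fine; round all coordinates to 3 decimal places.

v 3.062 -3.125 -2.459
v 2.415 -3.141 -1.847
v 2.065 -1.841 -3.48
v 1.418 -1.856 -2.869
v 3.742 -2.004 -1.711
v 3.095 -2.019 -1.1
v 2.745 -0.719 -2.733
v 2.098 -0.735 -2.121
v -2.479 0.485 3.047
v -1.844 -0.134 2.413
v -1.087 -0.284 3.318
v -1.721 0.335 3.953
v -1.661 0.349 2.34
v -0.903 0.199 3.245
v -1.665 0.863 2.429
v -0.907 0.713 3.334
v -1.855 1.291 2.659
v -1.098 1.14 3.564
v -2.189 1.534 2.979
v -1.431 1.383 3.884
v -2.588 1.536 3.314
v -1.831 1.386 4.219
v -2.963 1.298 3.588
v -2.205 1.148 4.493
v -3.227 0.874 3.738
v -2.469 0.724 4.643
v -3.319 0.361 3.73
v -2.561 0.21 4.635
v -3.219 -0.124 3.566
v -2.461 -0.275 4.471
v -2.949 -0.469 3.283
v -2.192 -0.62 4.188
v -2.572 -0.596 2.946
v -1.814 -0.746 3.851
v -2.173 -0.475 2.632
v -1.415 -0.625 3.537
f 2 4 1
f 5 2 1
f 1 4 3
f 3 5 1
f 2 8 4
f 6 2 5
f 6 8 2
f 4 8 3
f 7 5 3
f 3 8 7
f 7 6 5
f 8 6 7
f 10 9 13
f 10 13 11
f 11 13 14
f 11 14 12
f 13 9 15
f 13 15 14
f 14 15 16
f 14 16 12
f 15 9 17
f 15 17 16
f 16 17 18
f 16 18 12
f 17 9 19
f 17 19 18
f 18 19 20
f 18 20 12
f 19 9 21
f 19 21 20
f 20 21 22
f 20 22 12
f 21 9 23
f 21 23 22
f 22 23 24
f 22 24 12
f 23 9 25
f 23 25 24
f 24 25 26
f 24 26 12
f 25 9 27
f 25 27 26
f 26 27 28
f 26 28 12
f 27 9 29
f 27 29 28
f 28 29 30
f 28 30 12
f 29 9 31
f 29 31 30
f 30 31 32
f 30 32 12
f 31 9 33
f 31 33 32
f 32 33 34
f 32 34 12
f 33 9 35
f 33 35 34
f 34 35 36
f 34 36 12
f 35 9 10
f 35 10 36
f 36 10 11
f 36 11 12



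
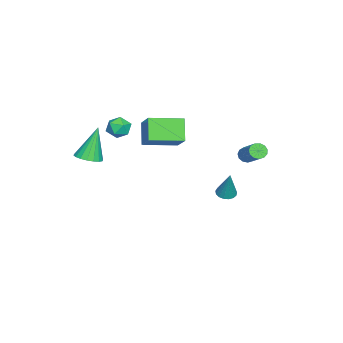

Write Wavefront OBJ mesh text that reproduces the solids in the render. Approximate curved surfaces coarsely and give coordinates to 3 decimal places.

v -2.962 3.234 -0.768
v -2.59 2.865 -0.895
v -1.305 3.776 0.22
v -1.678 4.146 0.348
v -2.566 3.086 -1.103
v -1.281 3.997 0.012
v -2.668 3.354 -1.204
v -1.383 4.265 -0.089
v -2.864 3.584 -1.167
v -1.579 4.495 -0.052
v -3.09 3.703 -1.003
v -1.806 4.615 0.112
v -3.277 3.673 -0.764
v -1.992 4.585 0.351
v -3.363 3.504 -0.527
v -2.079 4.416 0.589
v -3.322 3.249 -0.365
v -2.038 4.161 0.75
v -3.167 2.99 -0.332
v -1.883 3.901 0.783
v -2.947 2.808 -0.437
v -1.662 3.719 0.679
v -2.732 2.761 -0.647
v -1.447 3.673 0.469
v 1.635 -2.002 3.299
v 2.196 -2.035 2.792
v 1.624 -3.225 3.368
v 2.185 -3.258 2.861
v 2.317 -2.986 3.555
v 2.324 -2.23 3.512
v 1.496 -3.03 2.648
v 1.503 -2.274 2.605
v 2.111 -2.671 2.39
v 2.618 -2.644 2.951
v 1.202 -2.616 3.209
v 1.709 -2.589 3.77
v 4.279 -3.568 1.924
v 4.996 -3.752 2.2
v 3.621 -3.212 3.876
v 5.02 -3.406 2.144
v 4.897 -3.091 2.046
v 4.652 -2.872 1.923
v 4.332 -2.79 1.8
v 4.003 -2.862 1.702
v 3.728 -3.074 1.648
v 3.562 -3.384 1.649
v 3.538 -3.731 1.704
v 3.661 -4.045 1.803
v 3.906 -4.265 1.926
v 4.225 -4.346 2.048
v 4.555 -4.274 2.146
v 4.83 -4.062 2.2
v -2.477 -2.658 1.197
v -1.271 -1.917 2.293
v -3.361 -0.848 0.945
v -2.155 -0.107 2.041
v -1.545 -2.373 -0.021
v -0.339 -1.632 1.075
v -2.429 -0.563 -0.273
v -1.223 0.178 0.823
v -3.398 1.987 -4.226
v -2.871 1.699 -4.336
v -2.842 2.333 -2.474
v -2.816 1.976 -4.408
v -2.893 2.256 -4.439
v -3.086 2.474 -4.421
v -3.351 2.58 -4.358
v -3.626 2.551 -4.265
v -3.849 2.392 -4.163
v -3.968 2.141 -4.075
v -3.957 1.854 -4.022
v -3.818 1.598 -4.016
v -3.582 1.43 -4.057
v -3.304 1.391 -4.138
v -3.048 1.487 -4.238
f 2 1 5
f 2 5 3
f 3 5 6
f 3 6 4
f 5 1 7
f 5 7 6
f 6 7 8
f 6 8 4
f 7 1 9
f 7 9 8
f 8 9 10
f 8 10 4
f 9 1 11
f 9 11 10
f 10 11 12
f 10 12 4
f 11 1 13
f 11 13 12
f 12 13 14
f 12 14 4
f 13 1 15
f 13 15 14
f 14 15 16
f 14 16 4
f 15 1 17
f 15 17 16
f 16 17 18
f 16 18 4
f 17 1 19
f 17 19 18
f 18 19 20
f 18 20 4
f 19 1 21
f 19 21 20
f 20 21 22
f 20 22 4
f 21 1 23
f 21 23 22
f 22 23 24
f 22 24 4
f 23 1 2
f 23 2 24
f 24 2 3
f 24 3 4
f 25 36 30
f 25 30 26
f 25 26 32
f 25 32 35
f 25 35 36
f 26 30 34
f 30 36 29
f 36 35 27
f 35 32 31
f 32 26 33
f 28 34 29
f 28 29 27
f 28 27 31
f 28 31 33
f 28 33 34
f 29 34 30
f 27 29 36
f 31 27 35
f 33 31 32
f 34 33 26
f 38 37 40
f 38 40 39
f 40 37 41
f 40 41 39
f 41 37 42
f 41 42 39
f 42 37 43
f 42 43 39
f 43 37 44
f 43 44 39
f 44 37 45
f 44 45 39
f 45 37 46
f 45 46 39
f 46 37 47
f 46 47 39
f 47 37 48
f 47 48 39
f 48 37 49
f 48 49 39
f 49 37 50
f 49 50 39
f 50 37 51
f 50 51 39
f 51 37 52
f 51 52 39
f 52 37 38
f 52 38 39
f 54 56 53
f 57 54 53
f 53 56 55
f 55 57 53
f 54 60 56
f 58 54 57
f 58 60 54
f 56 60 55
f 59 57 55
f 55 60 59
f 59 58 57
f 60 58 59
f 62 61 64
f 62 64 63
f 64 61 65
f 64 65 63
f 65 61 66
f 65 66 63
f 66 61 67
f 66 67 63
f 67 61 68
f 67 68 63
f 68 61 69
f 68 69 63
f 69 61 70
f 69 70 63
f 70 61 71
f 70 71 63
f 71 61 72
f 71 72 63
f 72 61 73
f 72 73 63
f 73 61 74
f 73 74 63
f 74 61 75
f 74 75 63
f 75 61 62
f 75 62 63



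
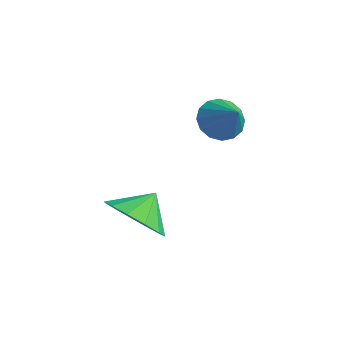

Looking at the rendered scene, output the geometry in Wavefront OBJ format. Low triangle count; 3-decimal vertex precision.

v 0.88 -2.852 -3.573
v 1.889 -2.991 -3.521
v 0.96 -2.028 -2.927
v 1.797 -2.635 -3.963
v 1.414 -2.348 -4.281
v 0.861 -2.221 -4.375
v 0.315 -2.295 -4.213
v -0.053 -2.545 -3.849
v -0.124 -2.892 -3.397
v 0.123 -3.227 -3.001
v 0.611 -3.443 -2.786
v 1.184 -3.471 -2.822
v 1.66 -3.302 -3.096
v 1.645 -0.09 -0.649
v 2.164 0.216 -1.043
v 2.475 -0.39 0.209
v 2.036 0.489 -0.824
v 1.803 0.606 -0.558
v 1.528 0.537 -0.316
v 1.284 0.3 -0.164
v 1.138 -0.041 -0.141
v 1.127 -0.396 -0.254
v 1.255 -0.669 -0.473
v 1.488 -0.787 -0.74
v 1.763 -0.718 -0.981
v 2.006 -0.481 -1.134
v 2.153 -0.139 -1.157
f 2 1 4
f 2 4 3
f 4 1 5
f 4 5 3
f 5 1 6
f 5 6 3
f 6 1 7
f 6 7 3
f 7 1 8
f 7 8 3
f 8 1 9
f 8 9 3
f 9 1 10
f 9 10 3
f 10 1 11
f 10 11 3
f 11 1 12
f 11 12 3
f 12 1 13
f 12 13 3
f 13 1 2
f 13 2 3
f 15 14 17
f 15 17 16
f 17 14 18
f 17 18 16
f 18 14 19
f 18 19 16
f 19 14 20
f 19 20 16
f 20 14 21
f 20 21 16
f 21 14 22
f 21 22 16
f 22 14 23
f 22 23 16
f 23 14 24
f 23 24 16
f 24 14 25
f 24 25 16
f 25 14 26
f 25 26 16
f 26 14 27
f 26 27 16
f 27 14 15
f 27 15 16



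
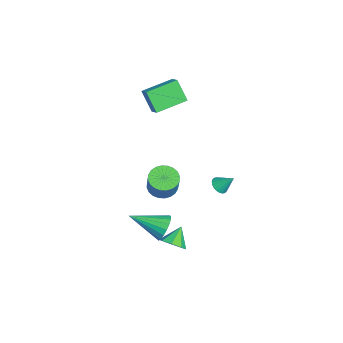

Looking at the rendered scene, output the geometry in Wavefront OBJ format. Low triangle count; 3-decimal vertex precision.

v -1.514 -1.454 -2.1
v -0.753 -1.741 -2.507
v -0.004 -1.714 -1.127
v -0.766 -1.426 -0.72
v -0.717 -1.389 -2.534
v 0.032 -1.361 -1.154
v -0.802 -1.047 -2.494
v -0.054 -1.019 -1.114
v -0.996 -0.766 -2.395
v -0.248 -0.739 -1.015
v -1.269 -0.591 -2.25
v -0.52 -0.563 -0.871
v -1.579 -0.546 -2.083
v -0.83 -0.519 -0.703
v -1.879 -0.64 -1.918
v -1.131 -0.612 -0.539
v -2.124 -0.858 -1.781
v -1.375 -0.83 -0.401
v -2.276 -1.166 -1.693
v -1.527 -1.139 -0.313
v -2.312 -1.519 -1.666
v -1.563 -1.491 -0.286
v -2.226 -1.861 -1.706
v -1.478 -1.833 -0.326
v -2.032 -2.141 -1.805
v -1.284 -2.114 -0.425
v -1.76 -2.317 -1.949
v -1.011 -2.289 -0.57
v -1.45 -2.361 -2.117
v -0.701 -2.334 -0.737
v -1.149 -2.268 -2.281
v -0.401 -2.24 -0.902
v -0.905 -2.05 -2.419
v -0.156 -2.022 -1.039
v -3.616 -1.88 2.883
v -4.288 -2.408 4.188
v -4.387 -0.055 3.223
v -5.059 -0.584 4.528
v -2.881 -1.656 3.352
v -3.553 -2.185 4.657
v -3.652 0.168 3.692
v -4.324 -0.36 4.997
v 3.745 -1.329 -2.613
v 4.364 -0.887 -2.334
v 2.975 -0.771 -1.787
v 4.065 -0.608 -2.8
v 3.579 -0.752 -3.157
v 3.19 -1.233 -3.195
v 3.127 -1.77 -2.893
v 3.425 -2.049 -2.426
v 3.912 -1.905 -2.069
v 4.301 -1.424 -2.031
v 3.114 1.294 1.815
v 3.476 1.547 1.455
v 3.406 2.026 2.625
v 3.29 1.663 1.418
v 3.077 1.723 1.441
v 2.87 1.717 1.521
v 2.699 1.647 1.646
v 2.592 1.524 1.796
v 2.564 1.365 1.95
v 2.62 1.196 2.083
v 2.751 1.041 2.175
v 2.937 0.925 2.212
v 3.15 0.866 2.189
v 3.357 0.871 2.109
v 3.528 0.941 1.984
v 3.635 1.065 1.834
v 3.663 1.223 1.681
v 3.607 1.393 1.548
v 1.718 -1.61 -3.012
v 2.028 -2.011 -3.756
v 1.302 -3.57 -2.128
v 2.356 -1.978 -3.529
v 2.558 -1.873 -3.199
v 2.594 -1.715 -2.833
v 2.456 -1.537 -2.502
v 2.172 -1.373 -2.271
v 1.798 -1.256 -2.188
v 1.408 -1.209 -2.268
v 1.08 -1.242 -2.495
v 0.878 -1.347 -2.824
v 0.842 -1.505 -3.191
v 0.98 -1.683 -3.522
v 1.264 -1.847 -3.752
v 1.638 -1.964 -3.835
f 2 1 5
f 2 5 3
f 3 5 6
f 3 6 4
f 5 1 7
f 5 7 6
f 6 7 8
f 6 8 4
f 7 1 9
f 7 9 8
f 8 9 10
f 8 10 4
f 9 1 11
f 9 11 10
f 10 11 12
f 10 12 4
f 11 1 13
f 11 13 12
f 12 13 14
f 12 14 4
f 13 1 15
f 13 15 14
f 14 15 16
f 14 16 4
f 15 1 17
f 15 17 16
f 16 17 18
f 16 18 4
f 17 1 19
f 17 19 18
f 18 19 20
f 18 20 4
f 19 1 21
f 19 21 20
f 20 21 22
f 20 22 4
f 21 1 23
f 21 23 22
f 22 23 24
f 22 24 4
f 23 1 25
f 23 25 24
f 24 25 26
f 24 26 4
f 25 1 27
f 25 27 26
f 26 27 28
f 26 28 4
f 27 1 29
f 27 29 28
f 28 29 30
f 28 30 4
f 29 1 31
f 29 31 30
f 30 31 32
f 30 32 4
f 31 1 33
f 31 33 32
f 32 33 34
f 32 34 4
f 33 1 2
f 33 2 34
f 34 2 3
f 34 3 4
f 36 38 35
f 39 36 35
f 35 38 37
f 37 39 35
f 36 42 38
f 40 36 39
f 40 42 36
f 38 42 37
f 41 39 37
f 37 42 41
f 41 40 39
f 42 40 41
f 44 43 46
f 44 46 45
f 46 43 47
f 46 47 45
f 47 43 48
f 47 48 45
f 48 43 49
f 48 49 45
f 49 43 50
f 49 50 45
f 50 43 51
f 50 51 45
f 51 43 52
f 51 52 45
f 52 43 44
f 52 44 45
f 54 53 56
f 54 56 55
f 56 53 57
f 56 57 55
f 57 53 58
f 57 58 55
f 58 53 59
f 58 59 55
f 59 53 60
f 59 60 55
f 60 53 61
f 60 61 55
f 61 53 62
f 61 62 55
f 62 53 63
f 62 63 55
f 63 53 64
f 63 64 55
f 64 53 65
f 64 65 55
f 65 53 66
f 65 66 55
f 66 53 67
f 66 67 55
f 67 53 68
f 67 68 55
f 68 53 69
f 68 69 55
f 69 53 70
f 69 70 55
f 70 53 54
f 70 54 55
f 72 71 74
f 72 74 73
f 74 71 75
f 74 75 73
f 75 71 76
f 75 76 73
f 76 71 77
f 76 77 73
f 77 71 78
f 77 78 73
f 78 71 79
f 78 79 73
f 79 71 80
f 79 80 73
f 80 71 81
f 80 81 73
f 81 71 82
f 81 82 73
f 82 71 83
f 82 83 73
f 83 71 84
f 83 84 73
f 84 71 85
f 84 85 73
f 85 71 86
f 85 86 73
f 86 71 72
f 86 72 73



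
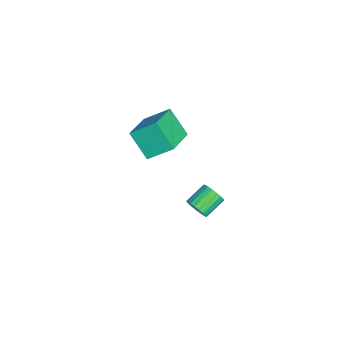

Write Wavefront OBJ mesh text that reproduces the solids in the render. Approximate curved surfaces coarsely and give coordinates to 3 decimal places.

v -5.146 -3.674 -3.727
v -5.123 -2.55 -2.927
v -4.491 -2.894 -4.842
v -4.468 -1.77 -4.041
v -3.452 -4.17 -3.079
v -3.429 -3.046 -2.278
v -2.797 -3.39 -4.193
v -2.774 -2.266 -3.393
v 1.36 -1.145 -3.133
v 1.741 -1.023 -2.77
v 1.08 -0.352 -2.304
v 0.7 -0.475 -2.667
v 1.78 -0.863 -2.945
v 1.12 -0.192 -2.479
v 1.736 -0.759 -3.157
v 1.076 -0.088 -2.691
v 1.618 -0.731 -3.364
v 0.958 -0.06 -2.899
v 1.448 -0.786 -3.526
v 0.788 -0.115 -3.06
v 1.262 -0.912 -3.609
v 0.601 -0.241 -3.144
v 1.094 -1.084 -3.599
v 0.434 -0.413 -3.133
v 0.98 -1.268 -3.496
v 0.319 -0.597 -3.03
v 0.94 -1.428 -3.321
v 0.28 -0.757 -2.855
v 0.984 -1.532 -3.109
v 0.324 -0.861 -2.643
v 1.102 -1.56 -2.901
v 0.442 -0.889 -2.436
v 1.272 -1.505 -2.74
v 0.612 -0.834 -2.274
v 1.459 -1.379 -2.656
v 0.798 -0.708 -2.191
v 1.626 -1.207 -2.667
v 0.966 -0.536 -2.201
f 2 4 1
f 5 2 1
f 1 4 3
f 3 5 1
f 2 8 4
f 6 2 5
f 6 8 2
f 4 8 3
f 7 5 3
f 3 8 7
f 7 6 5
f 8 6 7
f 10 9 13
f 10 13 11
f 11 13 14
f 11 14 12
f 13 9 15
f 13 15 14
f 14 15 16
f 14 16 12
f 15 9 17
f 15 17 16
f 16 17 18
f 16 18 12
f 17 9 19
f 17 19 18
f 18 19 20
f 18 20 12
f 19 9 21
f 19 21 20
f 20 21 22
f 20 22 12
f 21 9 23
f 21 23 22
f 22 23 24
f 22 24 12
f 23 9 25
f 23 25 24
f 24 25 26
f 24 26 12
f 25 9 27
f 25 27 26
f 26 27 28
f 26 28 12
f 27 9 29
f 27 29 28
f 28 29 30
f 28 30 12
f 29 9 31
f 29 31 30
f 30 31 32
f 30 32 12
f 31 9 33
f 31 33 32
f 32 33 34
f 32 34 12
f 33 9 35
f 33 35 34
f 34 35 36
f 34 36 12
f 35 9 37
f 35 37 36
f 36 37 38
f 36 38 12
f 37 9 10
f 37 10 38
f 38 10 11
f 38 11 12



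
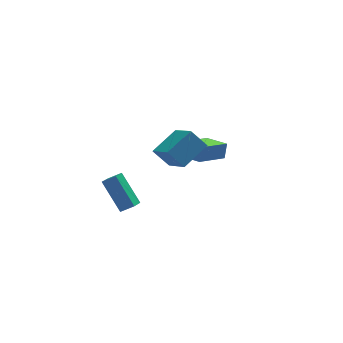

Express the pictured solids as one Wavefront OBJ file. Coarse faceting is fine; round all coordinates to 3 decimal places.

v -0.92 -2.875 3.451
v 0.416 -2.213 4.134
v -1.154 -1.322 2.401
v 0.182 -0.659 3.083
v -0.262 -3.341 2.617
v 1.074 -2.678 3.299
v -0.496 -1.787 1.566
v 0.84 -1.125 2.249
v 1.546 -0.17 0.026
v 1.769 0.132 0.822
v 0.887 0.904 -0.196
v 1.111 1.206 0.599
v 3.109 0.634 -0.719
v 3.333 0.936 0.076
v 2.451 1.708 -0.942
v 2.674 2.01 -0.146
v -2.192 0.714 -3.519
v -2.739 1.98 -2.098
v -1.716 1.293 -3.852
v -2.263 2.559 -2.431
v -1.557 0.461 -3.049
v -2.104 1.727 -1.628
v -1.081 1.04 -3.382
v -1.628 2.306 -1.961
f 2 4 1
f 5 2 1
f 1 4 3
f 3 5 1
f 2 8 4
f 6 2 5
f 6 8 2
f 4 8 3
f 7 5 3
f 3 8 7
f 7 6 5
f 8 6 7
f 10 12 9
f 13 10 9
f 9 12 11
f 11 13 9
f 10 16 12
f 14 10 13
f 14 16 10
f 12 16 11
f 15 13 11
f 11 16 15
f 15 14 13
f 16 14 15
f 18 20 17
f 21 18 17
f 17 20 19
f 19 21 17
f 18 24 20
f 22 18 21
f 22 24 18
f 20 24 19
f 23 21 19
f 19 24 23
f 23 22 21
f 24 22 23



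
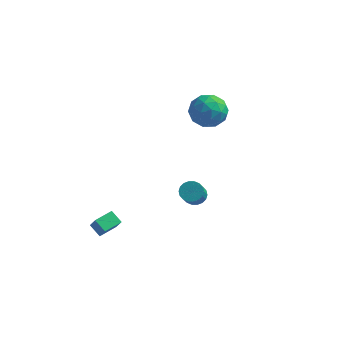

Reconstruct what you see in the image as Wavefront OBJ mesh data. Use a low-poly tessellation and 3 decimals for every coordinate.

v -0.301 4.739 2.549
v 0.748 5.024 3.17
v -0.328 2.916 3.43
v 0.721 3.201 4.051
v -0.351 3.783 4.333
v -0.334 4.909 3.788
v 0.754 3.031 2.812
v 0.771 4.157 2.267
v 1.4 3.968 3.332
v 0.717 4.433 4.272
v -0.297 3.507 2.328
v -0.98 3.972 3.268
v 0.226 5.041 2.782
v 0.194 2.899 3.818
v -0.436 3.241 3.984
v 0.181 3.408 4.348
v -0.41 4.974 3.146
v 0.206 5.141 3.51
v -0.439 4.412 4.194
v 0.214 2.799 3.09
v 0.83 2.966 3.454
v 0.239 4.532 2.252
v 0.856 4.699 2.616
v 0.859 3.528 2.406
v 1.225 4.588 3.242
v 1.209 3.517 3.76
v 1.229 3.417 3.032
v 1.239 4.079 2.712
v 0.824 4.861 3.795
v 0.808 3.79 4.313
v 0.179 4.132 4.479
v 0.188 4.794 4.158
v 1.207 4.241 3.89
v -0.388 4.15 2.287
v -0.404 3.079 2.805
v 0.232 3.146 2.442
v 0.241 3.808 2.121
v -0.789 4.423 2.84
v -0.805 3.352 3.358
v -0.819 3.861 3.888
v -0.809 4.523 3.568
v -0.787 3.699 2.71
v 2.349 -2.893 1.406
v 2.862 -2.507 1.66
v 3.104 -3.581 2.807
v 2.591 -3.967 2.554
v 2.616 -2.401 1.81
v 2.858 -3.476 2.958
v 2.318 -2.393 1.881
v 2.559 -3.467 3.028
v 2.025 -2.484 1.858
v 2.267 -3.558 3.005
v 1.797 -2.656 1.745
v 2.038 -3.73 2.892
v 1.678 -2.874 1.565
v 1.919 -3.948 2.712
v 1.692 -3.097 1.354
v 1.934 -4.171 2.501
v 1.836 -3.279 1.153
v 2.078 -4.353 2.3
v 2.082 -3.384 1.002
v 2.324 -4.459 2.15
v 2.381 -3.393 0.932
v 2.622 -4.467 2.079
v 2.673 -3.302 0.955
v 2.915 -4.376 2.102
v 2.902 -3.13 1.068
v 3.143 -4.204 2.215
v 3.021 -2.912 1.248
v 3.262 -3.986 2.395
v 3.006 -2.689 1.459
v 3.248 -3.763 2.606
v -3.719 -3.828 -2.567
v -3.191 -4.199 -1.676
v -3.218 -2.728 -2.407
v -2.69 -3.098 -1.516
v -2.99 -4.082 -3.104
v -2.462 -4.452 -2.213
v -2.489 -2.981 -2.944
v -1.961 -3.352 -2.053
f 1 38 17
f 38 12 41
f 17 41 6
f 38 41 17
f 1 17 13
f 17 6 18
f 13 18 2
f 17 18 13
f 1 13 22
f 13 2 23
f 22 23 8
f 13 23 22
f 1 22 34
f 22 8 37
f 34 37 11
f 22 37 34
f 1 34 38
f 34 11 42
f 38 42 12
f 34 42 38
f 2 18 29
f 18 6 32
f 29 32 10
f 18 32 29
f 6 41 19
f 41 12 40
f 19 40 5
f 41 40 19
f 12 42 39
f 42 11 35
f 39 35 3
f 42 35 39
f 11 37 36
f 37 8 24
f 36 24 7
f 37 24 36
f 8 23 28
f 23 2 25
f 28 25 9
f 23 25 28
f 4 30 16
f 30 10 31
f 16 31 5
f 30 31 16
f 4 16 14
f 16 5 15
f 14 15 3
f 16 15 14
f 4 14 21
f 14 3 20
f 21 20 7
f 14 20 21
f 4 21 26
f 21 7 27
f 26 27 9
f 21 27 26
f 4 26 30
f 26 9 33
f 30 33 10
f 26 33 30
f 5 31 19
f 31 10 32
f 19 32 6
f 31 32 19
f 3 15 39
f 15 5 40
f 39 40 12
f 15 40 39
f 7 20 36
f 20 3 35
f 36 35 11
f 20 35 36
f 9 27 28
f 27 7 24
f 28 24 8
f 27 24 28
f 10 33 29
f 33 9 25
f 29 25 2
f 33 25 29
f 44 43 47
f 44 47 45
f 45 47 48
f 45 48 46
f 47 43 49
f 47 49 48
f 48 49 50
f 48 50 46
f 49 43 51
f 49 51 50
f 50 51 52
f 50 52 46
f 51 43 53
f 51 53 52
f 52 53 54
f 52 54 46
f 53 43 55
f 53 55 54
f 54 55 56
f 54 56 46
f 55 43 57
f 55 57 56
f 56 57 58
f 56 58 46
f 57 43 59
f 57 59 58
f 58 59 60
f 58 60 46
f 59 43 61
f 59 61 60
f 60 61 62
f 60 62 46
f 61 43 63
f 61 63 62
f 62 63 64
f 62 64 46
f 63 43 65
f 63 65 64
f 64 65 66
f 64 66 46
f 65 43 67
f 65 67 66
f 66 67 68
f 66 68 46
f 67 43 69
f 67 69 68
f 68 69 70
f 68 70 46
f 69 43 71
f 69 71 70
f 70 71 72
f 70 72 46
f 71 43 44
f 71 44 72
f 72 44 45
f 72 45 46
f 74 76 73
f 77 74 73
f 73 76 75
f 75 77 73
f 74 80 76
f 78 74 77
f 78 80 74
f 76 80 75
f 79 77 75
f 75 80 79
f 79 78 77
f 80 78 79



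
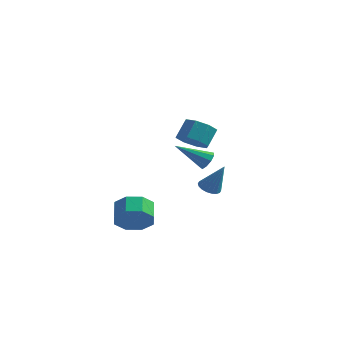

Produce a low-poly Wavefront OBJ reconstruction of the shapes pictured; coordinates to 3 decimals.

v 1.5 0.056 0.44
v 2.4 0.084 0.313
v 2.501 0.832 1.193
v 1.6 0.804 1.32
v 2.063 0.567 -0.059
v 2.164 1.315 0.822
v 1.396 0.751 -0.139
v 1.497 1.499 0.742
v 0.79 0.528 0.12
v 0.891 1.276 1.001
v 0.599 0.028 0.567
v 0.7 0.776 1.447
v 0.936 -0.455 0.938
v 1.037 0.293 1.819
v 1.603 -0.639 1.018
v 1.704 0.109 1.899
v 2.209 -0.416 0.759
v 2.31 0.332 1.64
v 0.542 3.523 -2.275
v 0.97 3.114 -2.06
v -0.882 2.617 -1.165
v 0.952 3.458 -1.801
v 0.743 3.833 -1.764
v 0.439 4.063 -1.966
v 0.184 4.04 -2.312
v 0.096 3.776 -2.641
v 0.217 3.393 -2.798
v 0.49 3.072 -2.711
v 0.787 2.962 -2.419
v 1.259 2.4 -3.612
v 1.76 2.719 -3.876
v 2.101 2.42 -1.988
v 1.587 2.933 -3.789
v 1.348 3.042 -3.666
v 1.092 3.023 -3.533
v 0.869 2.882 -3.416
v 0.723 2.644 -3.337
v 0.683 2.359 -3.313
v 0.757 2.082 -3.348
v 0.931 1.867 -3.436
v 1.17 1.759 -3.558
v 1.426 1.777 -3.691
v 1.649 1.919 -3.809
v 1.795 2.156 -3.887
v 1.835 2.441 -3.911
v 0.323 -3.64 -3.825
v 0.913 -3.839 -2.992
v 0.427 -2.98 -2.442
v -0.163 -2.78 -3.275
v 1.257 -3.324 -3.492
v 0.771 -2.465 -2.943
v 1.054 -2.994 -4.188
v 0.568 -2.135 -3.638
v 0.423 -3.042 -4.67
v -0.064 -2.183 -4.121
v -0.267 -3.44 -4.658
v -0.753 -2.581 -4.108
v -0.611 -3.955 -4.157
v -1.097 -3.096 -3.608
v -0.408 -4.285 -3.462
v -0.894 -3.426 -2.912
v 0.224 -4.237 -2.979
v -0.263 -3.378 -2.43
f 2 1 5
f 2 5 3
f 3 5 6
f 3 6 4
f 5 1 7
f 5 7 6
f 6 7 8
f 6 8 4
f 7 1 9
f 7 9 8
f 8 9 10
f 8 10 4
f 9 1 11
f 9 11 10
f 10 11 12
f 10 12 4
f 11 1 13
f 11 13 12
f 12 13 14
f 12 14 4
f 13 1 15
f 13 15 14
f 14 15 16
f 14 16 4
f 15 1 17
f 15 17 16
f 16 17 18
f 16 18 4
f 17 1 2
f 17 2 18
f 18 2 3
f 18 3 4
f 20 19 22
f 20 22 21
f 22 19 23
f 22 23 21
f 23 19 24
f 23 24 21
f 24 19 25
f 24 25 21
f 25 19 26
f 25 26 21
f 26 19 27
f 26 27 21
f 27 19 28
f 27 28 21
f 28 19 29
f 28 29 21
f 29 19 20
f 29 20 21
f 31 30 33
f 31 33 32
f 33 30 34
f 33 34 32
f 34 30 35
f 34 35 32
f 35 30 36
f 35 36 32
f 36 30 37
f 36 37 32
f 37 30 38
f 37 38 32
f 38 30 39
f 38 39 32
f 39 30 40
f 39 40 32
f 40 30 41
f 40 41 32
f 41 30 42
f 41 42 32
f 42 30 43
f 42 43 32
f 43 30 44
f 43 44 32
f 44 30 45
f 44 45 32
f 45 30 31
f 45 31 32
f 47 46 50
f 47 50 48
f 48 50 51
f 48 51 49
f 50 46 52
f 50 52 51
f 51 52 53
f 51 53 49
f 52 46 54
f 52 54 53
f 53 54 55
f 53 55 49
f 54 46 56
f 54 56 55
f 55 56 57
f 55 57 49
f 56 46 58
f 56 58 57
f 57 58 59
f 57 59 49
f 58 46 60
f 58 60 59
f 59 60 61
f 59 61 49
f 60 46 62
f 60 62 61
f 61 62 63
f 61 63 49
f 62 46 47
f 62 47 63
f 63 47 48
f 63 48 49



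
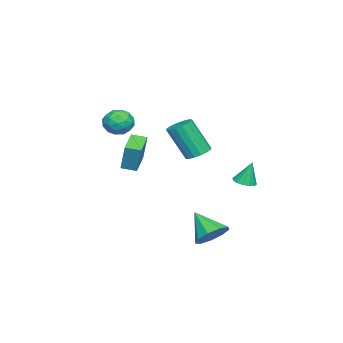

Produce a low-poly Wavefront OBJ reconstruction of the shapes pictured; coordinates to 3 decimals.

v 0.817 -1.368 2.273
v 1.485 -1.767 1.902
v 0.515 -2.533 2.978
v 1.183 -2.932 2.607
v 1.32 -2.301 3.18
v 1.507 -1.581 2.743
v 0.493 -2.719 2.137
v 0.68 -1.999 1.7
v 1.285 -2.601 1.817
v 1.797 -2.343 2.462
v 0.203 -1.957 2.418
v 0.715 -1.699 3.063
v 1.177 -1.465 2.025
v 0.823 -2.835 2.855
v 0.903 -2.464 3.191
v 1.296 -2.698 2.973
v 1.19 -1.356 2.52
v 1.583 -1.59 2.302
v 1.486 -1.905 3.053
v 0.417 -2.71 2.578
v 0.81 -2.944 2.36
v 0.704 -1.602 1.907
v 1.097 -1.836 1.689
v 0.514 -2.395 1.827
v 1.453 -2.19 1.758
v 1.276 -2.874 2.172
v 0.87 -2.749 1.896
v 0.979 -2.326 1.639
v 1.753 -2.038 2.136
v 1.576 -2.723 2.551
v 1.657 -2.352 2.888
v 1.766 -1.929 2.631
v 1.636 -2.529 2.087
v 0.424 -1.577 2.329
v 0.247 -2.262 2.744
v 0.234 -2.371 2.249
v 0.343 -1.948 1.992
v 0.724 -1.426 2.708
v 0.547 -2.11 3.122
v 1.021 -1.974 3.241
v 1.13 -1.551 2.984
v 0.364 -1.771 2.793
v -1.806 -2.763 -0.85
v -1.499 -2.411 0.722
v -1.964 -1.942 -1.003
v -1.656 -1.59 0.568
v -0.244 -2.53 -1.208
v 0.064 -2.178 0.363
v -0.401 -1.709 -1.362
v -0.094 -1.357 0.21
v -2.857 3.251 -2.388
v -2.348 3.648 -2.466
v -2.943 3.629 -1.032
v -2.618 3.837 -2.536
v -2.951 3.869 -2.566
v -3.26 3.736 -2.548
v -3.46 3.473 -2.487
v -3.499 3.15 -2.4
v -3.366 2.855 -2.309
v -3.097 2.665 -2.24
v -2.763 2.633 -2.21
v -2.455 2.767 -2.228
v -2.254 3.03 -2.288
v -2.215 3.352 -2.376
v 2.304 2.452 1.322
v 2.905 2.802 1.467
v 3.016 1.858 3.283
v 2.416 1.508 3.138
v 2.661 3.006 1.588
v 2.772 2.062 3.404
v 2.335 3.082 1.647
v 2.446 2.138 3.464
v 2.002 3.014 1.633
v 2.114 2.07 3.449
v 1.739 2.818 1.547
v 1.85 1.874 3.363
v 1.605 2.537 1.409
v 1.716 1.593 3.225
v 1.631 2.237 1.251
v 1.742 1.294 3.068
v 1.812 1.987 1.11
v 1.923 1.043 2.926
v 2.105 1.842 1.017
v 2.216 0.898 2.834
v 2.444 1.838 0.994
v 2.555 0.894 2.81
v 2.751 1.974 1.046
v 2.862 1.03 2.862
v 2.956 2.22 1.161
v 3.067 1.276 2.978
v 3.011 2.518 1.313
v 3.122 1.575 3.13
v 2.091 3.132 -4.227
v 2.522 3.633 -3.503
v 1.449 1.988 -3.053
v 1.904 3.87 -3.61
v 1.374 3.762 -4.006
v 1.179 3.359 -4.505
v 1.412 2.849 -4.874
v 1.962 2.472 -4.94
v 2.573 2.404 -4.673
v 2.958 2.676 -4.196
v 2.938 3.161 -3.735
f 1 38 17
f 38 12 41
f 17 41 6
f 38 41 17
f 1 17 13
f 17 6 18
f 13 18 2
f 17 18 13
f 1 13 22
f 13 2 23
f 22 23 8
f 13 23 22
f 1 22 34
f 22 8 37
f 34 37 11
f 22 37 34
f 1 34 38
f 34 11 42
f 38 42 12
f 34 42 38
f 2 18 29
f 18 6 32
f 29 32 10
f 18 32 29
f 6 41 19
f 41 12 40
f 19 40 5
f 41 40 19
f 12 42 39
f 42 11 35
f 39 35 3
f 42 35 39
f 11 37 36
f 37 8 24
f 36 24 7
f 37 24 36
f 8 23 28
f 23 2 25
f 28 25 9
f 23 25 28
f 4 30 16
f 30 10 31
f 16 31 5
f 30 31 16
f 4 16 14
f 16 5 15
f 14 15 3
f 16 15 14
f 4 14 21
f 14 3 20
f 21 20 7
f 14 20 21
f 4 21 26
f 21 7 27
f 26 27 9
f 21 27 26
f 4 26 30
f 26 9 33
f 30 33 10
f 26 33 30
f 5 31 19
f 31 10 32
f 19 32 6
f 31 32 19
f 3 15 39
f 15 5 40
f 39 40 12
f 15 40 39
f 7 20 36
f 20 3 35
f 36 35 11
f 20 35 36
f 9 27 28
f 27 7 24
f 28 24 8
f 27 24 28
f 10 33 29
f 33 9 25
f 29 25 2
f 33 25 29
f 44 46 43
f 47 44 43
f 43 46 45
f 45 47 43
f 44 50 46
f 48 44 47
f 48 50 44
f 46 50 45
f 49 47 45
f 45 50 49
f 49 48 47
f 50 48 49
f 52 51 54
f 52 54 53
f 54 51 55
f 54 55 53
f 55 51 56
f 55 56 53
f 56 51 57
f 56 57 53
f 57 51 58
f 57 58 53
f 58 51 59
f 58 59 53
f 59 51 60
f 59 60 53
f 60 51 61
f 60 61 53
f 61 51 62
f 61 62 53
f 62 51 63
f 62 63 53
f 63 51 64
f 63 64 53
f 64 51 52
f 64 52 53
f 66 65 69
f 66 69 67
f 67 69 70
f 67 70 68
f 69 65 71
f 69 71 70
f 70 71 72
f 70 72 68
f 71 65 73
f 71 73 72
f 72 73 74
f 72 74 68
f 73 65 75
f 73 75 74
f 74 75 76
f 74 76 68
f 75 65 77
f 75 77 76
f 76 77 78
f 76 78 68
f 77 65 79
f 77 79 78
f 78 79 80
f 78 80 68
f 79 65 81
f 79 81 80
f 80 81 82
f 80 82 68
f 81 65 83
f 81 83 82
f 82 83 84
f 82 84 68
f 83 65 85
f 83 85 84
f 84 85 86
f 84 86 68
f 85 65 87
f 85 87 86
f 86 87 88
f 86 88 68
f 87 65 89
f 87 89 88
f 88 89 90
f 88 90 68
f 89 65 91
f 89 91 90
f 90 91 92
f 90 92 68
f 91 65 66
f 91 66 92
f 92 66 67
f 92 67 68
f 94 93 96
f 94 96 95
f 96 93 97
f 96 97 95
f 97 93 98
f 97 98 95
f 98 93 99
f 98 99 95
f 99 93 100
f 99 100 95
f 100 93 101
f 100 101 95
f 101 93 102
f 101 102 95
f 102 93 103
f 102 103 95
f 103 93 94
f 103 94 95

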